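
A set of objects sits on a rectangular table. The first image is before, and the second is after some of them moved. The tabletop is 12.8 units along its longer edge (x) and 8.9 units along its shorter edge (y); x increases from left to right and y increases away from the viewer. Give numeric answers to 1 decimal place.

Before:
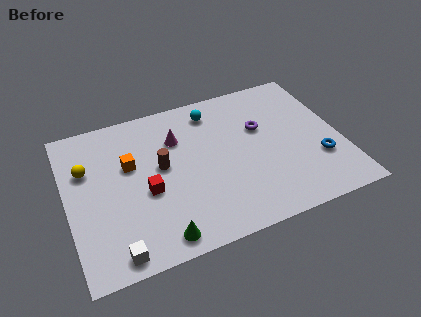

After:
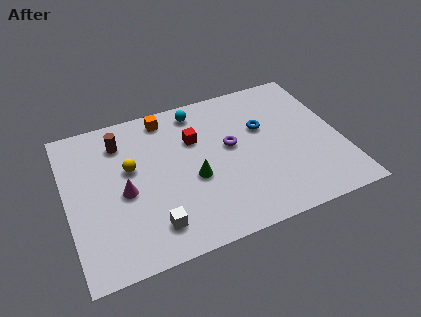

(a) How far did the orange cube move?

3.0

From (3.0, 5.5) to (4.9, 7.8), the orange cube covered √(1.9² + 2.3²) ≈ 3.0 units.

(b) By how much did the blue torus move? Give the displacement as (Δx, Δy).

(-2.3, 2.8)

The blue torus was at about (11.6, 2.8) and moved to about (9.3, 5.6).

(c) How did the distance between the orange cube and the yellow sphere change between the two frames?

+1.1

They were about 2.0 units apart before and 3.1 after — 1.1 units further apart.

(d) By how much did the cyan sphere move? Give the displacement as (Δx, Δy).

(-0.7, 0.3)

The cyan sphere started near (7.1, 7.4) and ended near (6.4, 7.7).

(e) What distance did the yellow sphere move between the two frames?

2.1

From (1.0, 5.9) to (3.0, 5.3), the yellow sphere covered √(2.0² + 0.6²) ≈ 2.1 units.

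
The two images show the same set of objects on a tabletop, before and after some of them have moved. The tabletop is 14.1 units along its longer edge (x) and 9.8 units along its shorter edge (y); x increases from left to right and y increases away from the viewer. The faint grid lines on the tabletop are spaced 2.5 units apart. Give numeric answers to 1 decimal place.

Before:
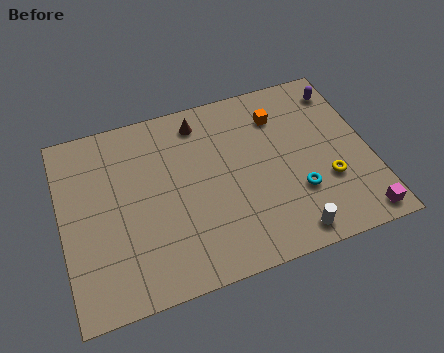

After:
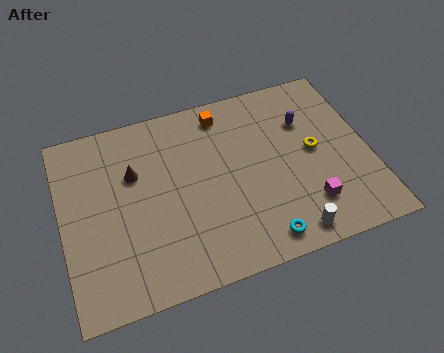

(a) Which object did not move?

the white cylinder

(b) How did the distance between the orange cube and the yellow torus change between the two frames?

+0.5

Before: roughly 4.6 units apart; after: 5.1. That's 0.5 units further apart.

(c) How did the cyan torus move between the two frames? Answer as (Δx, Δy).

(-1.9, -1.9)

The cyan torus started near (10.6, 3.1) and ended near (8.7, 1.2).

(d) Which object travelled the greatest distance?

the brown cone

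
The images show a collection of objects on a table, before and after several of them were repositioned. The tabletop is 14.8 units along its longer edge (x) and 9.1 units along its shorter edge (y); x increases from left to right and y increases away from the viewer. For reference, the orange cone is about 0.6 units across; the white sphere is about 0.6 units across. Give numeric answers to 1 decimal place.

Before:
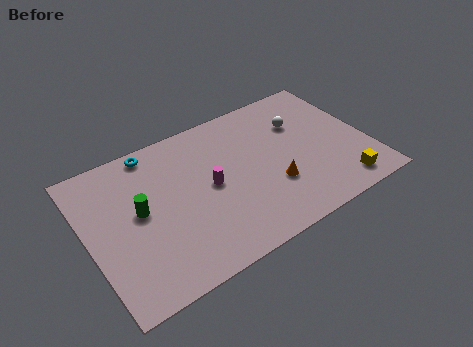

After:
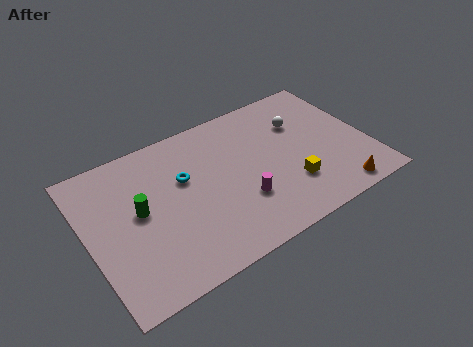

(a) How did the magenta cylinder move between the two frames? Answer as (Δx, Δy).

(1.4, -1.7)

The magenta cylinder was at about (6.4, 4.6) and moved to about (7.8, 2.9).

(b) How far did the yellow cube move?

2.8

The yellow cube was near (12.9, 1.3) before and (10.4, 2.6) after, so it travelled √(2.5² + 1.3²) ≈ 2.8 units.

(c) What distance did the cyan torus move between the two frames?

2.8

The cyan torus moved from about (3.9, 8.2) to (5.2, 5.7), a distance of √(1.3² + 2.5²) ≈ 2.8.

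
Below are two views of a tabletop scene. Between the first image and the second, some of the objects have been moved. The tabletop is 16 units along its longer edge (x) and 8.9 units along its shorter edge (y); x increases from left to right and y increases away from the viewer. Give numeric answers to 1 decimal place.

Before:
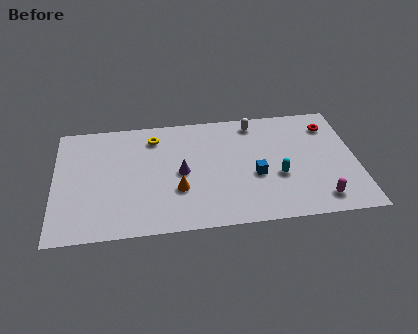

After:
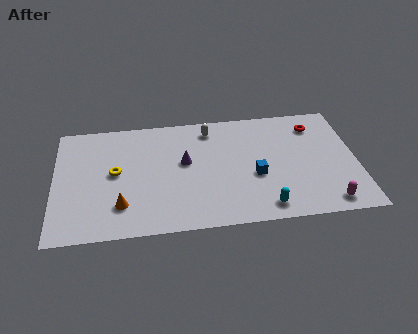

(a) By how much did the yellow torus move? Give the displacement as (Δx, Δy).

(-2.1, -2.5)

The yellow torus started near (5.3, 7.2) and ended near (3.2, 4.7).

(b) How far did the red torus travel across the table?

0.8

The red torus was near (14.7, 7.0) before and (13.9, 7.1) after, so it travelled √(0.8² + 0.1²) ≈ 0.8 units.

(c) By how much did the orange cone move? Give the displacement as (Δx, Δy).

(-3.0, -0.8)

The orange cone started near (6.5, 3.0) and ended near (3.5, 2.2).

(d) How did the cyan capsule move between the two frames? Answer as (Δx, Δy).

(-0.8, -2.2)

From the two frames, the cyan capsule sits at roughly (11.8, 3.4) before and (11.0, 1.2) after.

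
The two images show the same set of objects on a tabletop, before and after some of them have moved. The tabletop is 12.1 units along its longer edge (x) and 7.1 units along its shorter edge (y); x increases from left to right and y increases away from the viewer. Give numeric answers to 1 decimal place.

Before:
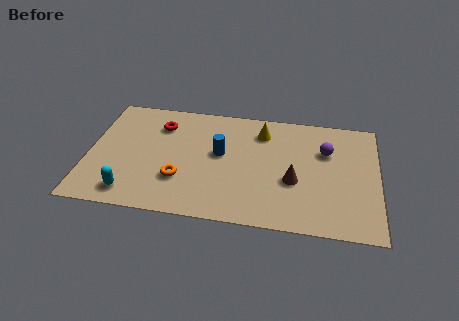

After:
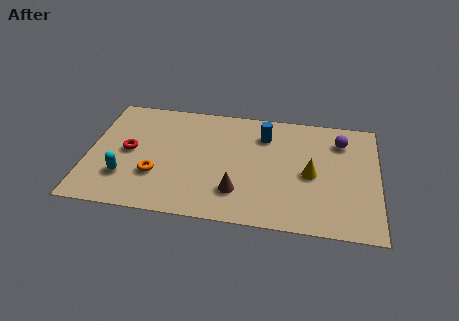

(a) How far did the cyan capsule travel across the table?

0.9

From (1.9, 1.1) to (1.6, 2.0), the cyan capsule covered √(0.3² + 0.9²) ≈ 0.9 units.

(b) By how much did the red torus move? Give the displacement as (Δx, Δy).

(-1.2, -1.8)

From the two frames, the red torus sits at roughly (2.9, 5.4) before and (1.7, 3.6) after.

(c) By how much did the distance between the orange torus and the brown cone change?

-1.3

Before: roughly 4.7 units apart; after: 3.4. That's 1.3 units closer together.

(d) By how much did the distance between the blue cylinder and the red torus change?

+2.9

They were about 3.0 units apart before and 5.9 after — 2.9 units further apart.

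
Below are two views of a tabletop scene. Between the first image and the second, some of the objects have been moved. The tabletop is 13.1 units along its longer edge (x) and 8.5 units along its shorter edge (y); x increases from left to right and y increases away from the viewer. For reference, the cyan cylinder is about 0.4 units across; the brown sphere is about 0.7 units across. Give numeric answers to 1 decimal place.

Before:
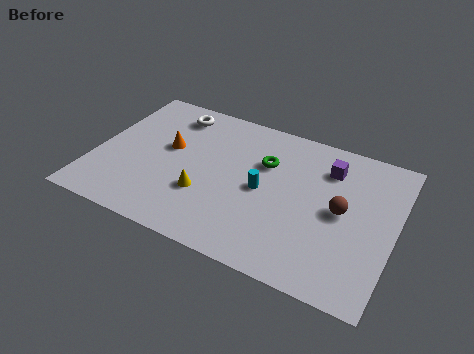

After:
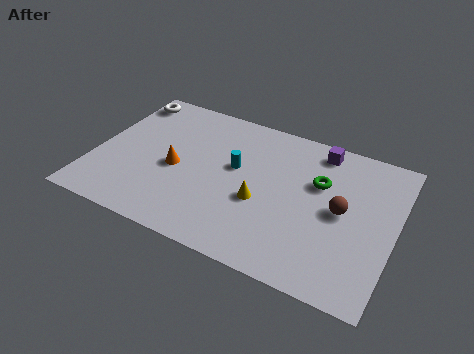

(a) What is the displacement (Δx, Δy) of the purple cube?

(-0.5, 0.9)

The purple cube was at about (10.0, 6.5) and moved to about (9.5, 7.4).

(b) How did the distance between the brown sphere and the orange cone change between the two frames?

-0.5

Before: roughly 7.7 units apart; after: 7.2. That's 0.5 units closer together.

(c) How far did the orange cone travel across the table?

1.2

The orange cone was near (3.1, 4.9) before and (3.6, 3.8) after, so it travelled √(0.5² + 1.1²) ≈ 1.2 units.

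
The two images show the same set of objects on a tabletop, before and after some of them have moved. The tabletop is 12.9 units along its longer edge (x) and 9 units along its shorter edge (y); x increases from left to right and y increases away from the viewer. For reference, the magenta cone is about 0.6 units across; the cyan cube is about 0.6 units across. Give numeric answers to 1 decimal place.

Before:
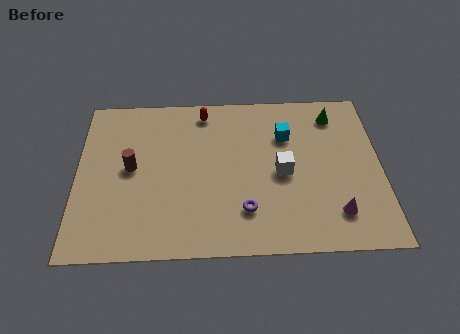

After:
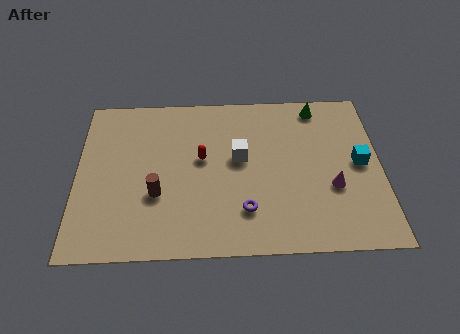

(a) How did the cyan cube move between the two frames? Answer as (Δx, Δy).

(3.1, -1.7)

The cyan cube started near (8.9, 6.3) and ended near (12.0, 4.6).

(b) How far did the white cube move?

2.0

The white cube was near (8.7, 4.2) before and (6.9, 5.1) after, so it travelled √(1.8² + 0.9²) ≈ 2.0 units.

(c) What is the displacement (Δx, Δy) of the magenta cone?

(-0.1, 1.4)

The magenta cone was at about (10.9, 1.9) and moved to about (10.8, 3.3).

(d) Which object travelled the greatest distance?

the cyan cube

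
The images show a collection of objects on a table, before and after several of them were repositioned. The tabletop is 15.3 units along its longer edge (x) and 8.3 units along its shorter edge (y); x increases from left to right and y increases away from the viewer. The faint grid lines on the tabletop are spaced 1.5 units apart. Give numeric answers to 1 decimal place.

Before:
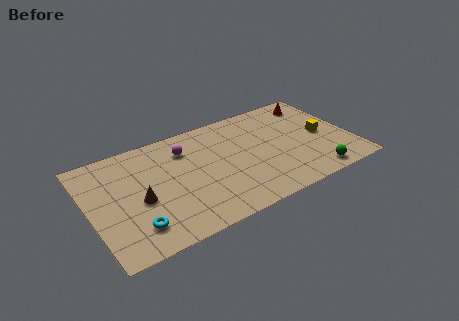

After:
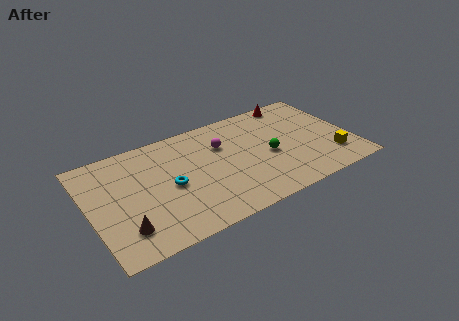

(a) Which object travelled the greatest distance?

the green sphere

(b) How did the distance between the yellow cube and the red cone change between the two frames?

+2.8

The distance was about 2.9 in the first image and 5.7 in the second, so they moved 2.8 units further apart.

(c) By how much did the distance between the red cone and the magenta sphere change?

-3.0

They were about 7.9 units apart before and 4.9 after — 3.0 units closer together.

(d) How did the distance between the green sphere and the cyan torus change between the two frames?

-4.6

They were about 10.4 units apart before and 5.8 after — 4.6 units closer together.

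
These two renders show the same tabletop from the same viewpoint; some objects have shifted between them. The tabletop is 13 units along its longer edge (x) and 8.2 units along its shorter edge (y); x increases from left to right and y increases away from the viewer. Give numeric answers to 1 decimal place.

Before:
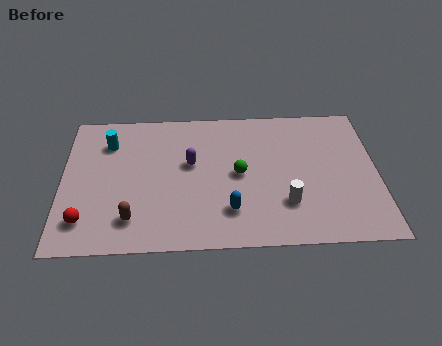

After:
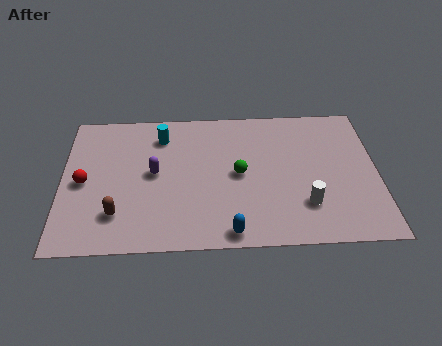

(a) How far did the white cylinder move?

0.8

The white cylinder was near (9.2, 2.3) before and (10.0, 2.2) after, so it travelled √(0.8² + 0.1²) ≈ 0.8 units.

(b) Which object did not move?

the green sphere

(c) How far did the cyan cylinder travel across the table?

2.2

The cyan cylinder moved from about (1.9, 6.2) to (4.1, 6.5), a distance of √(2.2² + 0.3²) ≈ 2.2.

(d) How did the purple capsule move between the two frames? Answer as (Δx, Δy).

(-1.5, -0.5)

The purple capsule started near (5.3, 4.8) and ended near (3.8, 4.3).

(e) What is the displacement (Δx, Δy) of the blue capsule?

(0.0, -1.2)

From the two frames, the blue capsule sits at roughly (6.9, 2.0) before and (6.9, 0.8) after.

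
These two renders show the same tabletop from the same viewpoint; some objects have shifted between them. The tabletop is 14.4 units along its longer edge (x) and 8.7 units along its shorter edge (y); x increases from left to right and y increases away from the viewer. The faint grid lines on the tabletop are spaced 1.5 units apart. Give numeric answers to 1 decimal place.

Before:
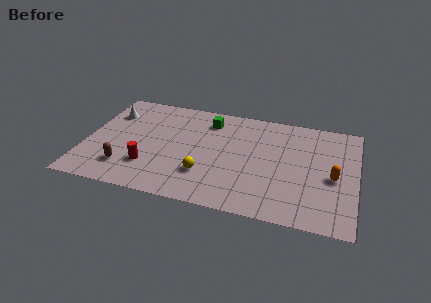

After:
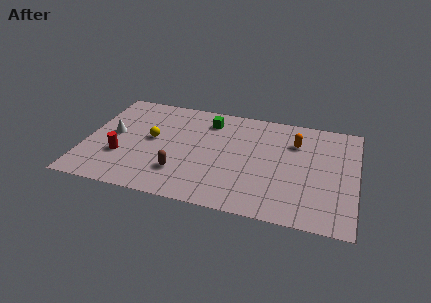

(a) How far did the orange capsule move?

3.2

From (13.2, 3.9) to (11.1, 6.3), the orange capsule covered √(2.1² + 2.4²) ≈ 3.2 units.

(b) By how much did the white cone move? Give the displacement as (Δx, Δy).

(0.3, -1.8)

From the two frames, the white cone sits at roughly (1.1, 6.4) before and (1.4, 4.6) after.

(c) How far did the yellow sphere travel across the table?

3.7

The yellow sphere moved from about (6.5, 2.5) to (3.5, 4.7), a distance of √(3.0² + 2.2²) ≈ 3.7.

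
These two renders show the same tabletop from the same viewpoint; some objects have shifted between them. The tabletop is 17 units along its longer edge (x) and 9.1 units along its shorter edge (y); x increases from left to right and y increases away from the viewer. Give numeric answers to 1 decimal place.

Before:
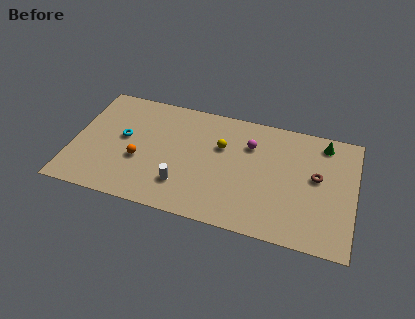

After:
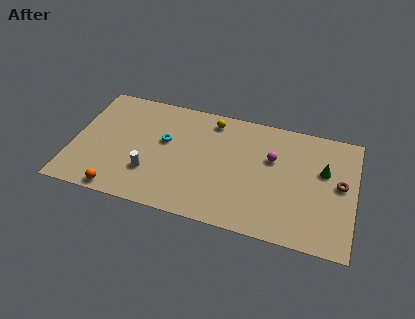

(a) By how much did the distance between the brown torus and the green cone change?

-1.4

Before: roughly 2.7 units apart; after: 1.3. That's 1.4 units closer together.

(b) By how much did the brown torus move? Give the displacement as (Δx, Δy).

(1.4, -0.2)

The brown torus started near (14.7, 5.1) and ended near (16.1, 4.9).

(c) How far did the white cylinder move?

2.0

The white cylinder was near (6.8, 2.3) before and (4.8, 2.7) after, so it travelled √(2.0² + 0.4²) ≈ 2.0 units.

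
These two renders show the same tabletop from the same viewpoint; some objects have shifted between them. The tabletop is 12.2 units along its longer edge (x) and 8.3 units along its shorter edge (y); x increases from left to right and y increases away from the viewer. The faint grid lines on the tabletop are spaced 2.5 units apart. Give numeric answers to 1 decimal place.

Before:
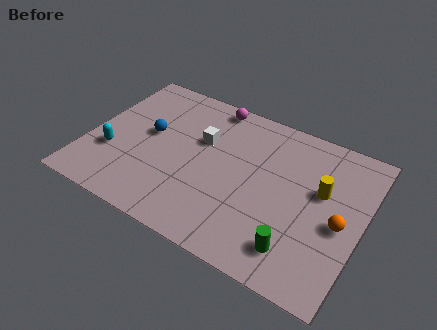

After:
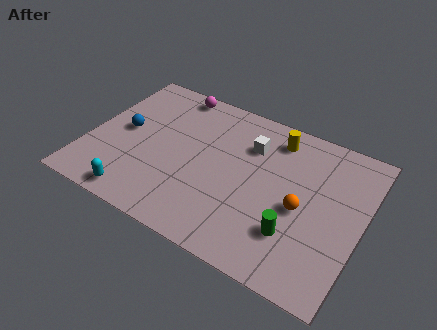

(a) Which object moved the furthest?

the yellow cylinder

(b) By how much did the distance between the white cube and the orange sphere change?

-3.1

The distance was about 6.6 in the first image and 3.5 in the second, so they moved 3.1 units closer together.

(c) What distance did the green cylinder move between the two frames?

0.7

The green cylinder moved from about (9.7, 1.6) to (9.5, 2.3), a distance of √(0.2² + 0.7²) ≈ 0.7.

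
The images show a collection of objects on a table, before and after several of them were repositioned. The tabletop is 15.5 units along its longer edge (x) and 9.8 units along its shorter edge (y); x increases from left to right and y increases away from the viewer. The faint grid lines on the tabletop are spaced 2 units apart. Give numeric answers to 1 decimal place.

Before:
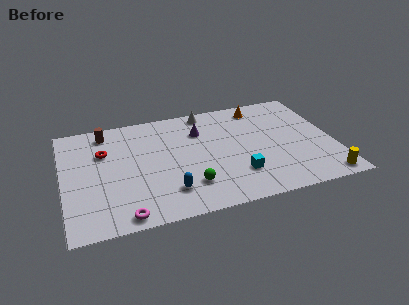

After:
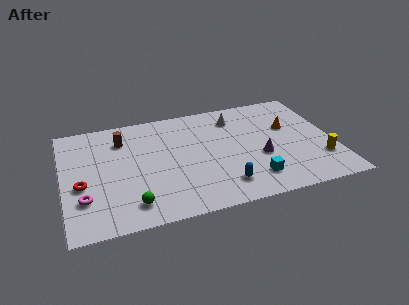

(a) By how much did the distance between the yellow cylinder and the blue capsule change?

-3.1

Before: roughly 8.9 units apart; after: 5.8. That's 3.1 units closer together.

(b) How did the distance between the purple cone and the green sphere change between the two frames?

+3.0

The distance was about 4.8 in the first image and 7.8 in the second, so they moved 3.0 units further apart.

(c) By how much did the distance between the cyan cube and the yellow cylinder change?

-1.0

Before: roughly 5.1 units apart; after: 4.1. That's 1.0 units closer together.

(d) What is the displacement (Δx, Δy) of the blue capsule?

(3.1, -0.3)

The blue capsule started near (5.8, 2.2) and ended near (8.9, 1.9).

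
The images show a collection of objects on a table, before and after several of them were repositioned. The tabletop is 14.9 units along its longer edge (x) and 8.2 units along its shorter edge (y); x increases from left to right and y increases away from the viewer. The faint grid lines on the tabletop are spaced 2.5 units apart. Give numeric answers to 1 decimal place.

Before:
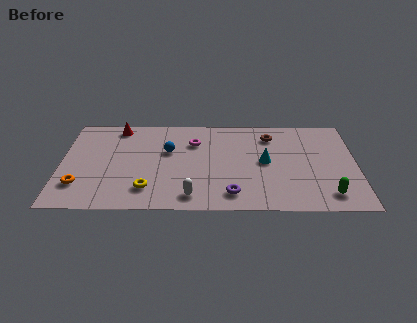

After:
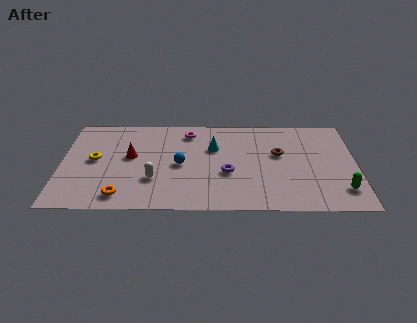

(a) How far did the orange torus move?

2.3

From (1.0, 2.1) to (3.1, 1.2), the orange torus covered √(2.1² + 0.9²) ≈ 2.3 units.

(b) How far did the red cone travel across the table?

2.7

The red cone moved from about (2.8, 7.2) to (3.5, 4.6), a distance of √(0.7² + 2.6²) ≈ 2.7.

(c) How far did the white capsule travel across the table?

2.4

The white capsule moved from about (6.6, 1.2) to (4.7, 2.6), a distance of √(1.9² + 1.4²) ≈ 2.4.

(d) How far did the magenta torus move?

0.9

The magenta torus moved from about (6.7, 5.9) to (6.4, 6.8), a distance of √(0.3² + 0.9²) ≈ 0.9.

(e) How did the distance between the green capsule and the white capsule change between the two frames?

+2.6

They were about 6.8 units apart before and 9.4 after — 2.6 units further apart.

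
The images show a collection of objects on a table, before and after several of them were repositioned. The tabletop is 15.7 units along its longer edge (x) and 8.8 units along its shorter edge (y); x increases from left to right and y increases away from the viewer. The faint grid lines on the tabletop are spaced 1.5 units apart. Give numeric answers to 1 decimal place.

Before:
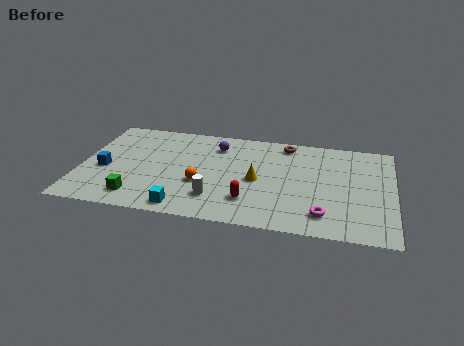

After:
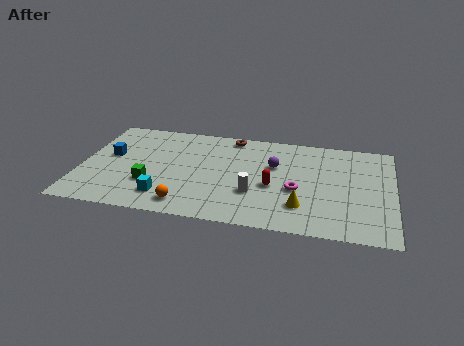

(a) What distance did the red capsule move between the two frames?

1.9

The red capsule moved from about (8.6, 2.2) to (9.7, 3.7), a distance of √(1.1² + 1.5²) ≈ 1.9.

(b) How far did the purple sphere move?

3.3

The purple sphere moved from about (6.7, 6.9) to (9.7, 5.6), a distance of √(3.0² + 1.3²) ≈ 3.3.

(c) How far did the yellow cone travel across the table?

3.0

From (8.9, 4.1) to (11.2, 2.2), the yellow cone covered √(2.3² + 1.9²) ≈ 3.0 units.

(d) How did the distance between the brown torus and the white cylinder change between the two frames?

-1.3

They were about 6.5 units apart before and 5.2 after — 1.3 units closer together.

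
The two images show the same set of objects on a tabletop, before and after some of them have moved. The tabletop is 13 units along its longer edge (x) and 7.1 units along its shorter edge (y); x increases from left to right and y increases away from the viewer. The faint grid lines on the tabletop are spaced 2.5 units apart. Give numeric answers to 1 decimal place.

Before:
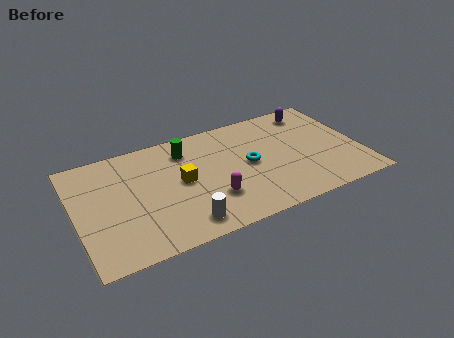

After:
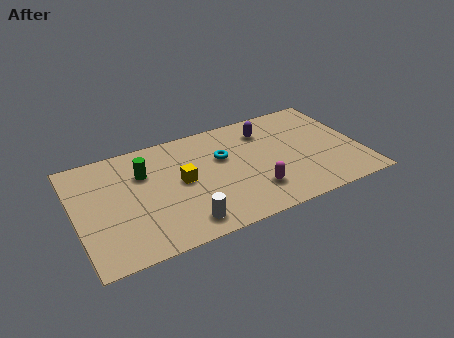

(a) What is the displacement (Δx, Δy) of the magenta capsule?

(1.9, -0.3)

From the two frames, the magenta capsule sits at roughly (6.0, 2.1) before and (7.9, 1.8) after.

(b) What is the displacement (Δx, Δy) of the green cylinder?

(-2.0, -0.7)

The green cylinder was at about (5.2, 5.6) and moved to about (3.2, 4.9).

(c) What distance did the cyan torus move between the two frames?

1.4

The cyan torus was near (7.9, 3.6) before and (6.8, 4.5) after, so it travelled √(1.1² + 0.9²) ≈ 1.4 units.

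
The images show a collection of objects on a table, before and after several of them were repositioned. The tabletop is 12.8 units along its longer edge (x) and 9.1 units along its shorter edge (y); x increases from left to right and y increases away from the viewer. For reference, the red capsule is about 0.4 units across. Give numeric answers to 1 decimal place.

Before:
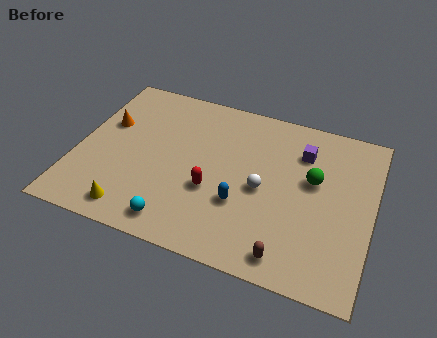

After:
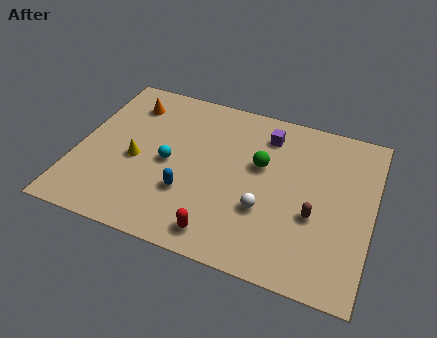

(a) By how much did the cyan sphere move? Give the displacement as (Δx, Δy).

(-0.7, 3.1)

From the two frames, the cyan sphere sits at roughly (4.7, 1.2) before and (4.0, 4.3) after.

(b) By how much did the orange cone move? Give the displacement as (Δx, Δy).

(0.8, 1.5)

The orange cone started near (1.1, 5.7) and ended near (1.9, 7.2).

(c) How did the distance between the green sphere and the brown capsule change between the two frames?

-1.2

The distance was about 4.4 in the first image and 3.2 in the second, so they moved 1.2 units closer together.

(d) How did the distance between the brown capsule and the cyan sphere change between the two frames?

+1.6

Before: roughly 4.8 units apart; after: 6.4. That's 1.6 units further apart.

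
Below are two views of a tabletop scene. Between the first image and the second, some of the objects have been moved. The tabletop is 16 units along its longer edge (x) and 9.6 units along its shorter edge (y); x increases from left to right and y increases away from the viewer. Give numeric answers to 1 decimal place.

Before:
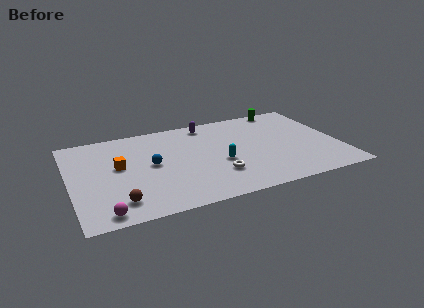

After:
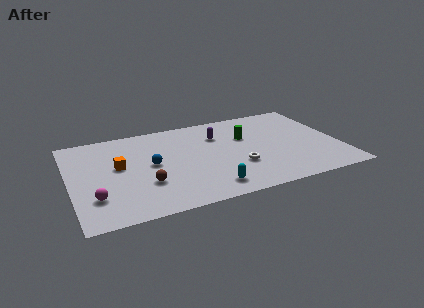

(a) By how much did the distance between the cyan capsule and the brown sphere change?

-2.6

The distance was about 6.5 in the first image and 3.9 in the second, so they moved 2.6 units closer together.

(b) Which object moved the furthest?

the green cylinder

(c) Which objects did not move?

the orange cube and the blue sphere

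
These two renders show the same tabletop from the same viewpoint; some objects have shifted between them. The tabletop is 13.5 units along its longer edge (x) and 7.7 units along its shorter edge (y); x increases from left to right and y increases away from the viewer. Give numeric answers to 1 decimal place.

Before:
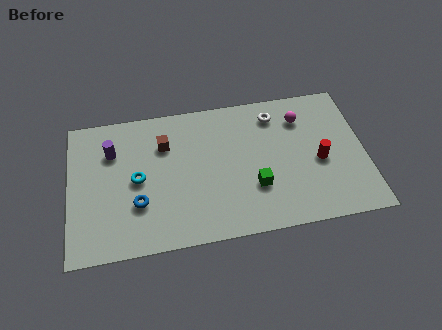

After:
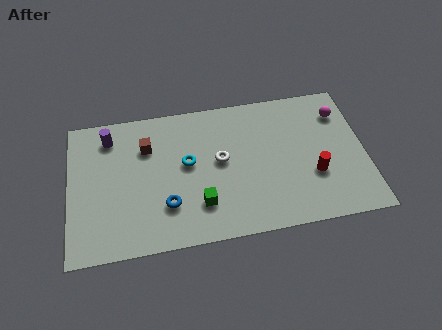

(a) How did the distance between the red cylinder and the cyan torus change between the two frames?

-2.4

Before: roughly 8.3 units apart; after: 5.9. That's 2.4 units closer together.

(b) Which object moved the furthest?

the white torus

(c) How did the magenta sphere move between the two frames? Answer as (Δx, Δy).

(1.8, 0.0)

The magenta sphere was at about (10.7, 5.9) and moved to about (12.5, 5.9).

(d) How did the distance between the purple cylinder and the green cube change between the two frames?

-1.2

They were about 7.1 units apart before and 5.9 after — 1.2 units closer together.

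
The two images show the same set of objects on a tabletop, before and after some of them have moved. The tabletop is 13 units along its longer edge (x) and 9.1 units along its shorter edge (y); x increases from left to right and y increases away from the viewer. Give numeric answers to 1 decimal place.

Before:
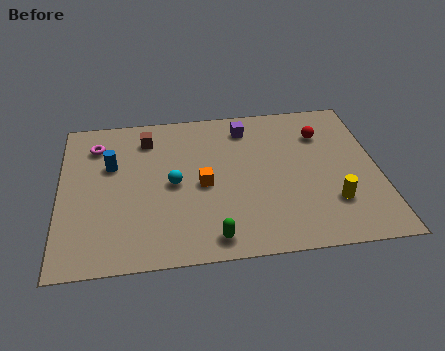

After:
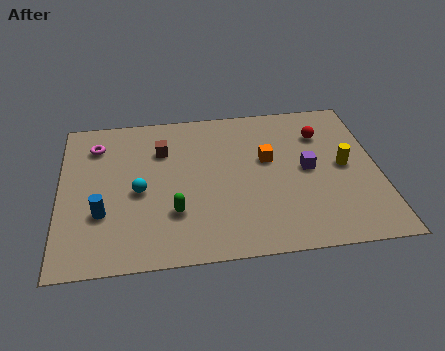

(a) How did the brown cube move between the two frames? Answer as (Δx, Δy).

(0.6, -0.8)

From the two frames, the brown cube sits at roughly (3.6, 7.3) before and (4.2, 6.5) after.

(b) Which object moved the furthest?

the purple cube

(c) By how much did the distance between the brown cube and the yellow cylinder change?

-1.2

They were about 8.8 units apart before and 7.6 after — 1.2 units closer together.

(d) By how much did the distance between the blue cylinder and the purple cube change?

+2.7

The distance was about 5.9 in the first image and 8.6 in the second, so they moved 2.7 units further apart.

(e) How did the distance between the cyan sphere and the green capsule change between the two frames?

-1.6

The distance was about 3.6 in the first image and 2.0 in the second, so they moved 1.6 units closer together.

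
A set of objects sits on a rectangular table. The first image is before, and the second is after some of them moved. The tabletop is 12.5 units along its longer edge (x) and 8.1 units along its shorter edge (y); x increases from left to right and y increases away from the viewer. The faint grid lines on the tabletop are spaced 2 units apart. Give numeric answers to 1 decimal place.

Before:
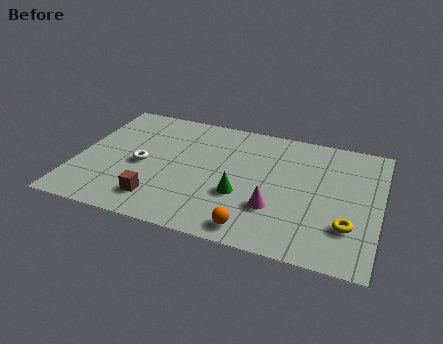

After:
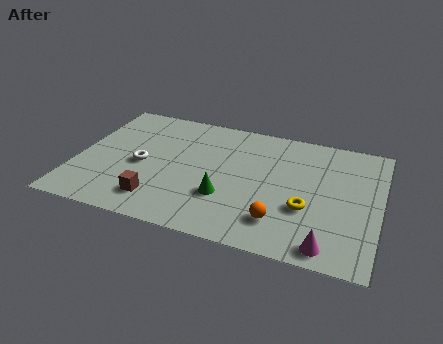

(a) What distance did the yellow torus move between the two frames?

1.8

The yellow torus moved from about (11.3, 2.3) to (9.6, 2.9), a distance of √(1.7² + 0.6²) ≈ 1.8.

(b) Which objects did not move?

the white torus and the brown cube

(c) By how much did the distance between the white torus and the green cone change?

-0.5

Before: roughly 4.3 units apart; after: 3.8. That's 0.5 units closer together.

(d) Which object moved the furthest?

the magenta cone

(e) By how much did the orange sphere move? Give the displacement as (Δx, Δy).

(1.0, 0.8)

From the two frames, the orange sphere sits at roughly (7.6, 1.0) before and (8.6, 1.8) after.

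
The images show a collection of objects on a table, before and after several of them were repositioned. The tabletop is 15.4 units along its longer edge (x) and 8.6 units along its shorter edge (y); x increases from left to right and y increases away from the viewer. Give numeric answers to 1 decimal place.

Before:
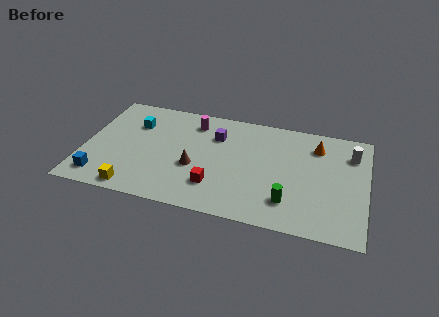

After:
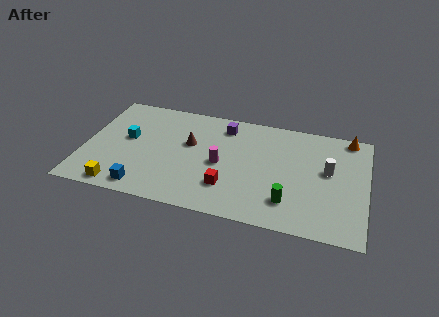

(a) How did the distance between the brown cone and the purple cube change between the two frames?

-0.4

Before: roughly 3.0 units apart; after: 2.6. That's 0.4 units closer together.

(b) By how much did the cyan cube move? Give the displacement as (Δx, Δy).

(-0.3, -1.3)

The cyan cube started near (2.6, 6.1) and ended near (2.3, 4.8).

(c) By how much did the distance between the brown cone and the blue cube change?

-0.7

The distance was about 5.4 in the first image and 4.7 in the second, so they moved 0.7 units closer together.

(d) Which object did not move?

the green cylinder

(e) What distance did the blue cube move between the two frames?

2.4

The blue cube was near (1.1, 1.4) before and (3.5, 1.1) after, so it travelled √(2.4² + 0.3²) ≈ 2.4 units.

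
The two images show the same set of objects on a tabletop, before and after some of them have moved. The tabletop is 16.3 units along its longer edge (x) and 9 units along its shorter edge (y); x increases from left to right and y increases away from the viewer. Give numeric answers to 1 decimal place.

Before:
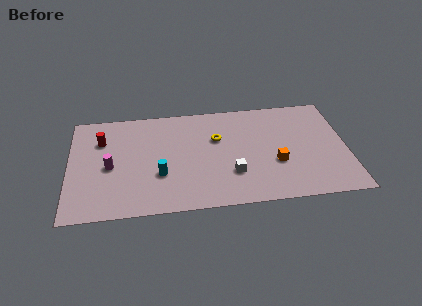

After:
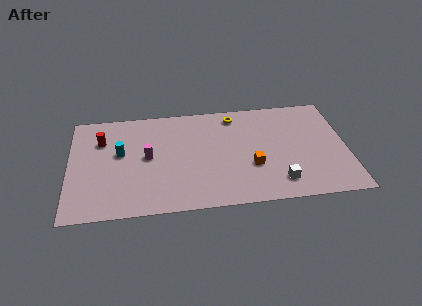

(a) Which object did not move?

the red cylinder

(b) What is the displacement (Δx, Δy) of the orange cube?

(-1.4, -0.1)

The orange cube started near (12.1, 3.3) and ended near (10.7, 3.2).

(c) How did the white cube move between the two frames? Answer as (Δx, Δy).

(2.7, -1.0)

The white cube was at about (9.5, 2.7) and moved to about (12.2, 1.7).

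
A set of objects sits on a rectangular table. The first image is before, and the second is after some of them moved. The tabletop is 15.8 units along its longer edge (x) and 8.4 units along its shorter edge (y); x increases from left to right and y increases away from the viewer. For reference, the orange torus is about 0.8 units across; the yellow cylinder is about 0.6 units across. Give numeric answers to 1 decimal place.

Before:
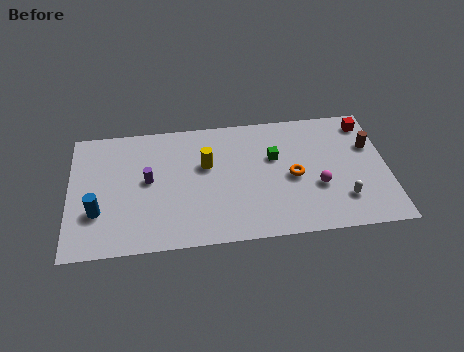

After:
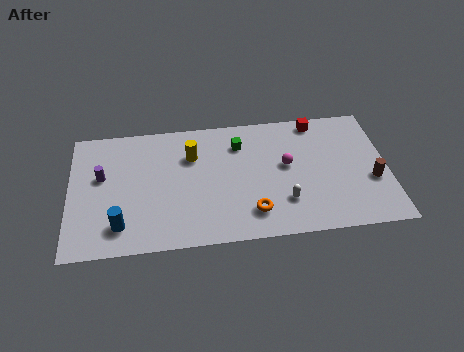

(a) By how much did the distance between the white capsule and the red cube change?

+0.3

Before: roughly 5.2 units apart; after: 5.5. That's 0.3 units further apart.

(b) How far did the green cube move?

2.0

The green cube moved from about (10.2, 5.3) to (8.5, 6.4), a distance of √(1.7² + 1.1²) ≈ 2.0.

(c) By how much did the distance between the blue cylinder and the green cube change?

-1.6

The distance was about 9.2 in the first image and 7.6 in the second, so they moved 1.6 units closer together.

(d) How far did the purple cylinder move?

2.4

From (3.9, 4.5) to (1.6, 5.0), the purple cylinder covered √(2.3² + 0.5²) ≈ 2.4 units.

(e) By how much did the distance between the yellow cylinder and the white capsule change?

-1.6

Before: roughly 7.4 units apart; after: 5.8. That's 1.6 units closer together.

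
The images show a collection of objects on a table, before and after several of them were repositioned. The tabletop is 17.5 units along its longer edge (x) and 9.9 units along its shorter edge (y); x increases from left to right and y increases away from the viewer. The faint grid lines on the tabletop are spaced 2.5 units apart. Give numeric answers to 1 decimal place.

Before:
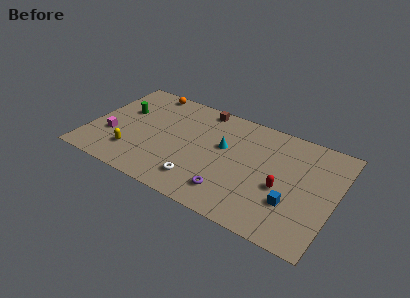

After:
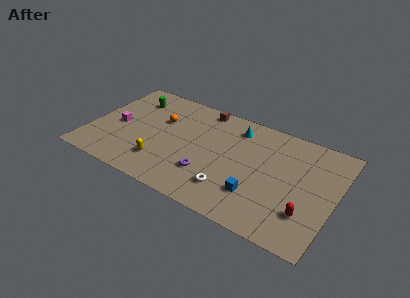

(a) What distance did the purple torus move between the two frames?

1.9

From (10.5, 2.0) to (8.8, 2.9), the purple torus covered √(1.7² + 0.9²) ≈ 1.9 units.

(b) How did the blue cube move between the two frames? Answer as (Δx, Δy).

(-2.4, -0.4)

From the two frames, the blue cube sits at roughly (14.7, 3.1) before and (12.3, 2.7) after.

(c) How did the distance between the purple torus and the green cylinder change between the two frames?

-1.5

The distance was about 9.4 in the first image and 7.9 in the second, so they moved 1.5 units closer together.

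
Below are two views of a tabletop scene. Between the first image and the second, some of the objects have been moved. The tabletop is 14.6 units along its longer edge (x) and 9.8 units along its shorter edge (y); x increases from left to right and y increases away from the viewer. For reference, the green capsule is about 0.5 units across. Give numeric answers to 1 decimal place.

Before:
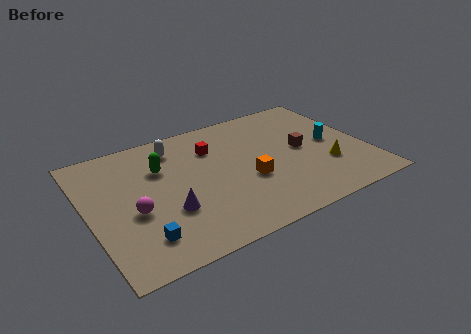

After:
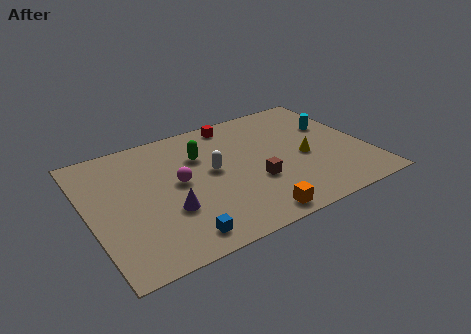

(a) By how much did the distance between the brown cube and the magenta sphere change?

-5.0

Before: roughly 9.2 units apart; after: 4.2. That's 5.0 units closer together.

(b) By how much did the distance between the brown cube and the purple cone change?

-3.0

The distance was about 7.6 in the first image and 4.6 in the second, so they moved 3.0 units closer together.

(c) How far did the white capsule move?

3.1

From (4.9, 8.0) to (6.5, 5.3), the white capsule covered √(1.6² + 2.7²) ≈ 3.1 units.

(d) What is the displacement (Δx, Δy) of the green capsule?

(2.1, 0.1)

The green capsule started near (4.0, 6.7) and ended near (6.1, 6.8).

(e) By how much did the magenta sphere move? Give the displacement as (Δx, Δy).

(2.5, 1.2)

From the two frames, the magenta sphere sits at roughly (2.2, 4.0) before and (4.7, 5.2) after.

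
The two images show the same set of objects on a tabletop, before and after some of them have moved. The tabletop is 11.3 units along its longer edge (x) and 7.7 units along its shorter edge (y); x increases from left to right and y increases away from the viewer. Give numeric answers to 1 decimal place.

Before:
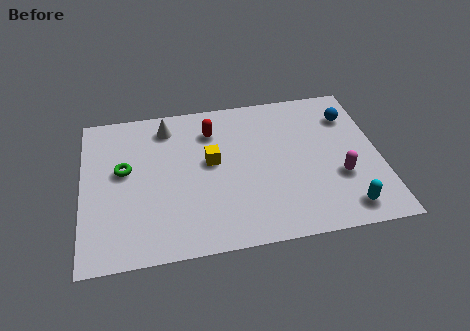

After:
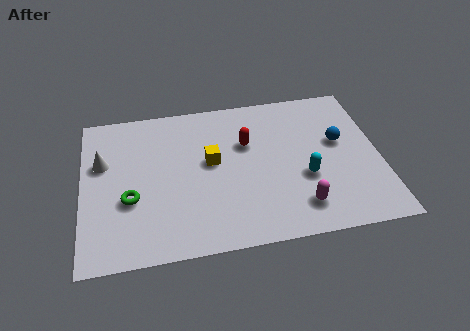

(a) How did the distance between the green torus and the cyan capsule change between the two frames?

-2.2

Before: roughly 8.8 units apart; after: 6.6. That's 2.2 units closer together.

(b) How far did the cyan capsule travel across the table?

2.3

The cyan capsule was near (9.8, 1.1) before and (8.4, 2.9) after, so it travelled √(1.4² + 1.8²) ≈ 2.3 units.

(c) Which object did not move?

the yellow cube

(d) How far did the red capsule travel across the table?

1.6

The red capsule was near (5.0, 5.9) before and (6.3, 5.0) after, so it travelled √(1.3² + 0.9²) ≈ 1.6 units.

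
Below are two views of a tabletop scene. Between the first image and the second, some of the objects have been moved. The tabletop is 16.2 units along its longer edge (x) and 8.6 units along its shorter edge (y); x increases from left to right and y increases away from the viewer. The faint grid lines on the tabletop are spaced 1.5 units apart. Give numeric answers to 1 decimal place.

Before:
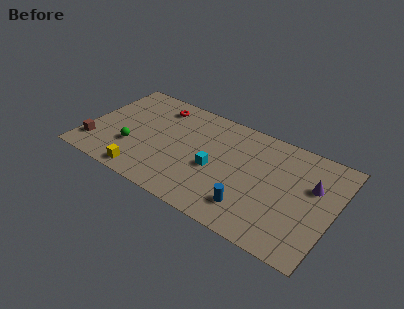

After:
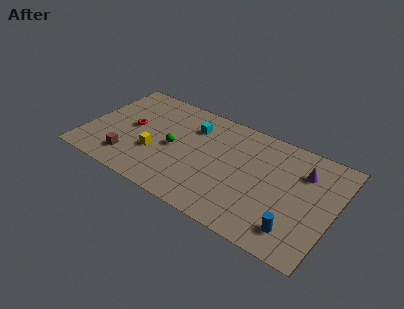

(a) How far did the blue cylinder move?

2.9

From (11.2, 1.9) to (14.1, 1.7), the blue cylinder covered √(2.9² + 0.2²) ≈ 2.9 units.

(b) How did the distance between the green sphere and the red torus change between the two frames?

-1.5

Before: roughly 4.4 units apart; after: 2.9. That's 1.5 units closer together.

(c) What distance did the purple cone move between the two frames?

1.1

The purple cone was near (14.7, 5.5) before and (14.0, 6.3) after, so it travelled √(0.7² + 0.8²) ≈ 1.1 units.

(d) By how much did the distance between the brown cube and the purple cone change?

-2.7

The distance was about 14.4 in the first image and 11.7 in the second, so they moved 2.7 units closer together.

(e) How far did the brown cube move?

2.4

The brown cube was near (0.8, 1.9) before and (3.2, 1.8) after, so it travelled √(2.4² + 0.1²) ≈ 2.4 units.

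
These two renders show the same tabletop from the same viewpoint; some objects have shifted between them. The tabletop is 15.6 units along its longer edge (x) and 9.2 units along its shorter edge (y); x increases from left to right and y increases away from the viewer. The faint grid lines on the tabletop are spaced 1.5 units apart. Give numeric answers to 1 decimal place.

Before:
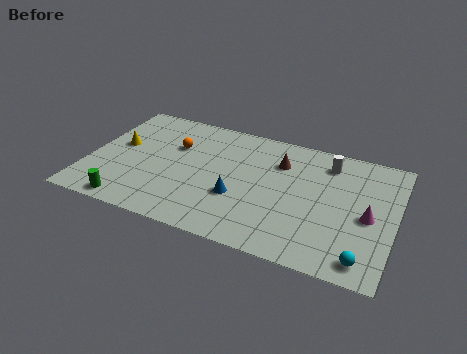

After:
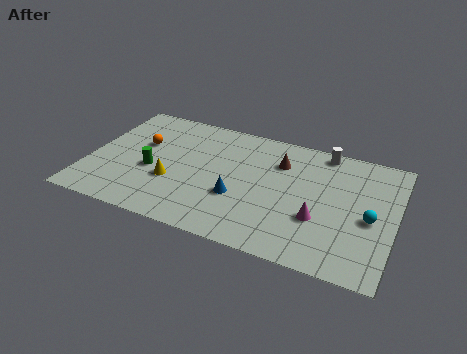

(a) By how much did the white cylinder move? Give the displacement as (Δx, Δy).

(-0.3, 0.8)

From the two frames, the white cylinder sits at roughly (12.0, 7.5) before and (11.7, 8.3) after.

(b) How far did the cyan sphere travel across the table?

2.9

The cyan sphere moved from about (14.3, 1.2) to (14.4, 4.1), a distance of √(0.1² + 2.9²) ≈ 2.9.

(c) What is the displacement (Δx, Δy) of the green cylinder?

(0.8, 2.9)

The green cylinder started near (2.5, 0.9) and ended near (3.3, 3.8).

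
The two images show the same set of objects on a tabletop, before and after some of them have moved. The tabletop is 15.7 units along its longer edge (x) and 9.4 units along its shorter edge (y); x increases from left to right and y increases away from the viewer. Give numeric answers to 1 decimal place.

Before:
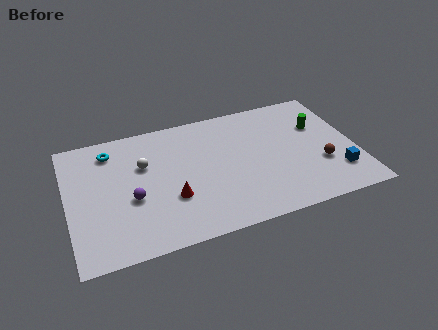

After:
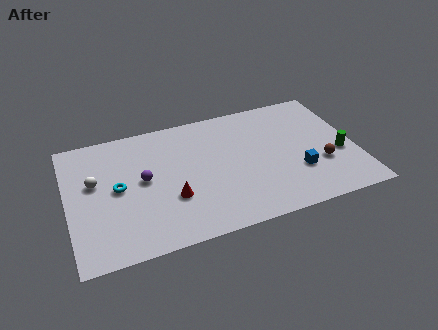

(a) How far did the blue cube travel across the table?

2.2

The blue cube was near (14.5, 2.3) before and (12.4, 3.0) after, so it travelled √(2.1² + 0.7²) ≈ 2.2 units.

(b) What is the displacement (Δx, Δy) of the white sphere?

(-2.7, -0.5)

From the two frames, the white sphere sits at roughly (4.2, 6.1) before and (1.5, 5.6) after.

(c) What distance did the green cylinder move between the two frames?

2.7

The green cylinder was near (13.9, 6.2) before and (14.8, 3.7) after, so it travelled √(0.9² + 2.5²) ≈ 2.7 units.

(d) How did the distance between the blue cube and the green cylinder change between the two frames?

-1.4

The distance was about 3.9 in the first image and 2.5 in the second, so they moved 1.4 units closer together.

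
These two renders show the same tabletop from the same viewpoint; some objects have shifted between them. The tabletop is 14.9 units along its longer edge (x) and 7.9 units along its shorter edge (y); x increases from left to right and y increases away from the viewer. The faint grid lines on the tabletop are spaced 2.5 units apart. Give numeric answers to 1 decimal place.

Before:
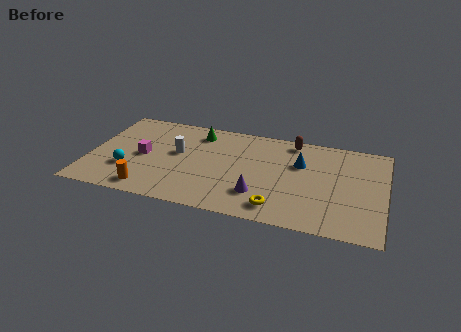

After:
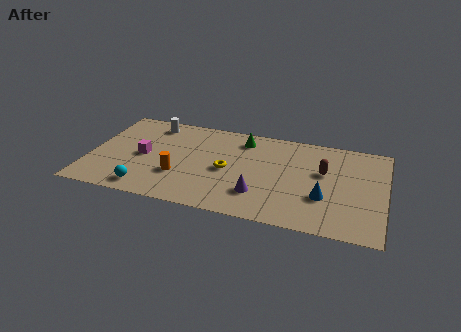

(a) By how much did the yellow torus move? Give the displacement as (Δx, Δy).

(-2.7, 2.4)

The yellow torus was at about (9.7, 1.3) and moved to about (7.0, 3.7).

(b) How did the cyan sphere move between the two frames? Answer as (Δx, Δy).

(1.1, -1.4)

From the two frames, the cyan sphere sits at roughly (2.0, 2.5) before and (3.1, 1.1) after.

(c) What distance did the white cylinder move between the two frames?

2.7

The white cylinder was near (4.4, 4.5) before and (2.9, 6.7) after, so it travelled √(1.5² + 2.2²) ≈ 2.7 units.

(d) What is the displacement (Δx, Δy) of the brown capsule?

(1.7, -2.2)

From the two frames, the brown capsule sits at roughly (10.1, 7.0) before and (11.8, 4.8) after.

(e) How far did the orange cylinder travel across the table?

2.1

The orange cylinder was near (3.2, 1.1) before and (4.6, 2.6) after, so it travelled √(1.4² + 1.5²) ≈ 2.1 units.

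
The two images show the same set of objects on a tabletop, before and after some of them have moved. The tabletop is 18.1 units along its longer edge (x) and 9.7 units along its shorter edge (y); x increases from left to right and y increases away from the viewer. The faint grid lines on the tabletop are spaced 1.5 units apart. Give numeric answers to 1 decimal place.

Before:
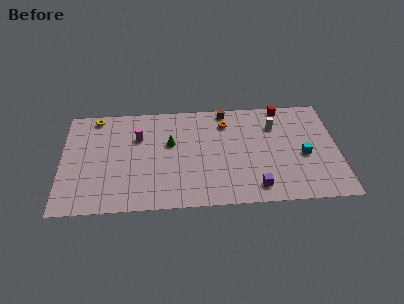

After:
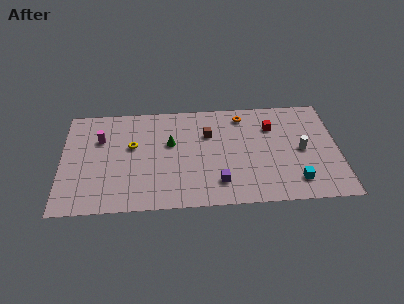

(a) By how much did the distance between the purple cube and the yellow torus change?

-5.9

They were about 12.6 units apart before and 6.7 after — 5.9 units closer together.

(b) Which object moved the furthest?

the yellow torus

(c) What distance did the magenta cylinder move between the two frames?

2.5

The magenta cylinder moved from about (5.0, 6.6) to (2.5, 6.6), a distance of √(2.5² + 0.0²) ≈ 2.5.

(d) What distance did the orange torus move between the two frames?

1.3

From (10.8, 7.6) to (11.9, 8.2), the orange torus covered √(1.1² + 0.6²) ≈ 1.3 units.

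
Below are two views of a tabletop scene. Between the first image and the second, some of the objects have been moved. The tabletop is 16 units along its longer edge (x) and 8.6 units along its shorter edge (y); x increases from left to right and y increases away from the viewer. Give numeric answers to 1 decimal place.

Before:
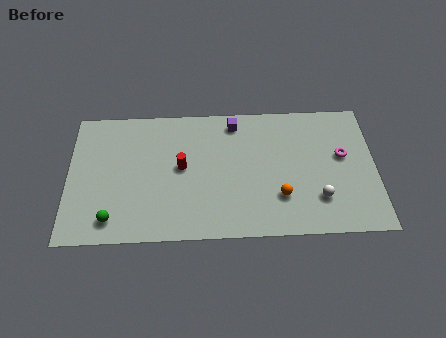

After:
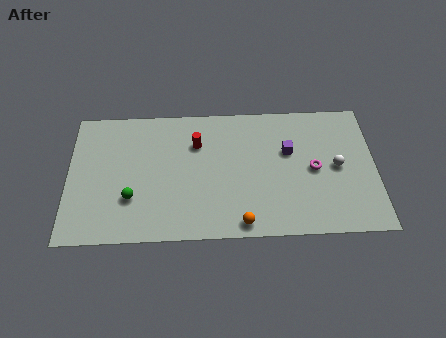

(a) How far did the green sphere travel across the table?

1.6

The green sphere was near (2.3, 1.4) before and (3.3, 2.7) after, so it travelled √(1.0² + 1.3²) ≈ 1.6 units.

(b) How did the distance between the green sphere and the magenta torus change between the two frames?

-2.9

Before: roughly 12.5 units apart; after: 9.6. That's 2.9 units closer together.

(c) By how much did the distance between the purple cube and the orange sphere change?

-0.3

They were about 5.4 units apart before and 5.1 after — 0.3 units closer together.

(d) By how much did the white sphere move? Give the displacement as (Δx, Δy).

(1.0, 2.0)

The white sphere was at about (13.0, 2.3) and moved to about (14.0, 4.3).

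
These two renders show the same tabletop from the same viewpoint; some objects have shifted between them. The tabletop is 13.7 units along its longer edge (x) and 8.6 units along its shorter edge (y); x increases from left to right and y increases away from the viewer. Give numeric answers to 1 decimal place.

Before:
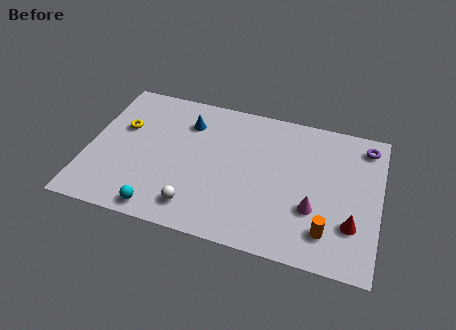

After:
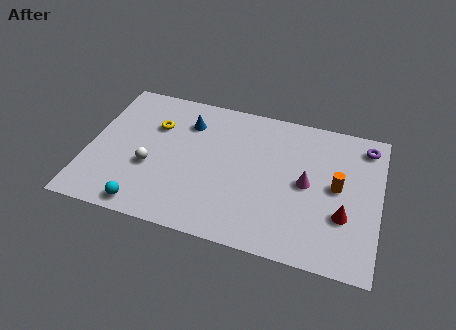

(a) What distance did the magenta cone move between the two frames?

1.5

The magenta cone was near (10.7, 2.9) before and (10.3, 4.3) after, so it travelled √(0.4² + 1.4²) ≈ 1.5 units.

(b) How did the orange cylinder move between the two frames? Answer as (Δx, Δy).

(0.3, 2.7)

From the two frames, the orange cylinder sits at roughly (11.4, 1.8) before and (11.7, 4.5) after.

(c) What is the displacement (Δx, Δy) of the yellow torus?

(1.5, 0.5)

The yellow torus was at about (1.5, 5.4) and moved to about (3.0, 5.9).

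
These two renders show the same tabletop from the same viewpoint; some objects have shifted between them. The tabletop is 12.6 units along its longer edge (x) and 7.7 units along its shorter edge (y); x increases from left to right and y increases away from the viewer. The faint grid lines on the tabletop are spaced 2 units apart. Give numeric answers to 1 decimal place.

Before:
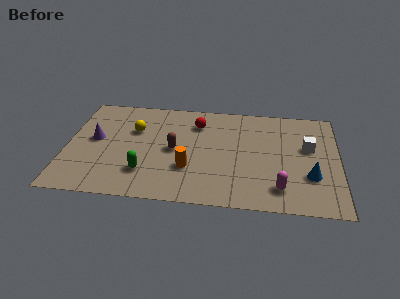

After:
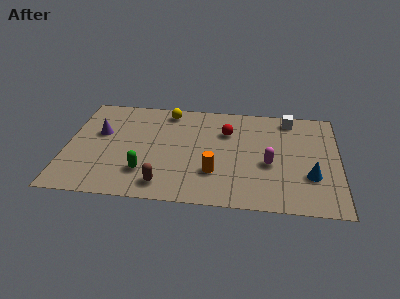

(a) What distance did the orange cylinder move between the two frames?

1.2

The orange cylinder moved from about (5.7, 2.5) to (6.9, 2.3), a distance of √(1.2² + 0.2²) ≈ 1.2.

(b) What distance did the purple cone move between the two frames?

0.5

From (1.3, 4.2) to (1.5, 4.7), the purple cone covered √(0.2² + 0.5²) ≈ 0.5 units.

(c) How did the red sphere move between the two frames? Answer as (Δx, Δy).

(1.4, -0.5)

The red sphere was at about (6.0, 5.9) and moved to about (7.4, 5.4).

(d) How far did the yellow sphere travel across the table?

2.2

From (3.1, 5.1) to (4.6, 6.7), the yellow sphere covered √(1.5² + 1.6²) ≈ 2.2 units.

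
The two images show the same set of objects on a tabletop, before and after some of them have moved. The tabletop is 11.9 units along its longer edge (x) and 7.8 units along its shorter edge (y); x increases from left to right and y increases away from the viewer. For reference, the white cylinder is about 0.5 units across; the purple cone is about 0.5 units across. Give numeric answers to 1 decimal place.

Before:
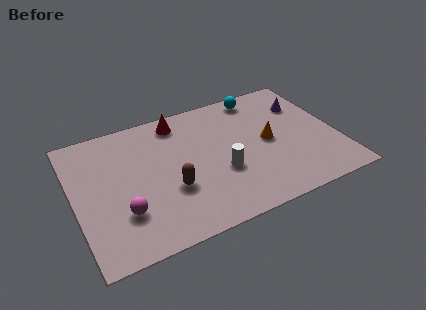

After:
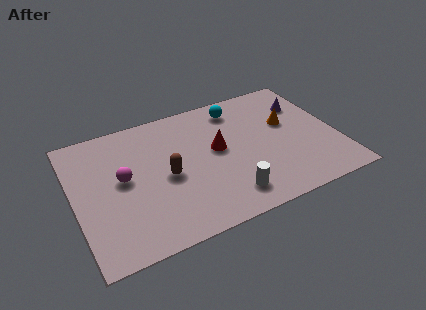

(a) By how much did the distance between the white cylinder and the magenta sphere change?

+0.7

Before: roughly 4.5 units apart; after: 5.2. That's 0.7 units further apart.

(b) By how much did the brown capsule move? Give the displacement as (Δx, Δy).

(-0.1, 0.8)

From the two frames, the brown capsule sits at roughly (4.2, 2.8) before and (4.1, 3.6) after.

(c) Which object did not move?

the purple cone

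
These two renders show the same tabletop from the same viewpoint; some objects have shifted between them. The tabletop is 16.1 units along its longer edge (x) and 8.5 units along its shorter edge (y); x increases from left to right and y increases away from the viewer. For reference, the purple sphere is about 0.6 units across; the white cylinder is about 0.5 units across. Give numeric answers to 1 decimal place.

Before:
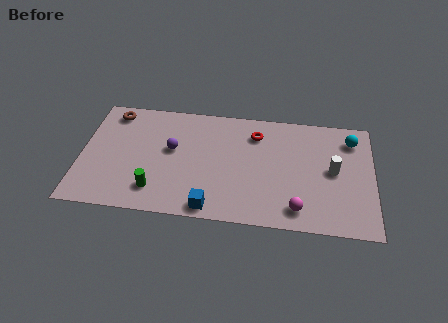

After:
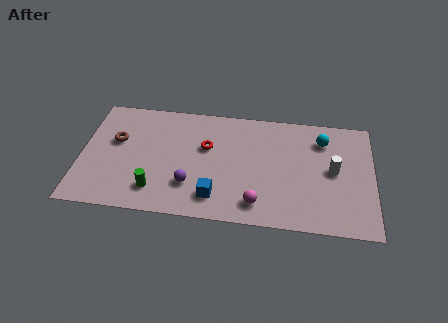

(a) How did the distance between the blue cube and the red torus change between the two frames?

-2.5

They were about 6.1 units apart before and 3.6 after — 2.5 units closer together.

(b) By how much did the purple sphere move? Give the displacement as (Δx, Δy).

(1.1, -2.5)

From the two frames, the purple sphere sits at roughly (5.0, 4.9) before and (6.1, 2.4) after.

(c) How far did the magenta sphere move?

2.2

The magenta sphere was near (12.0, 1.4) before and (9.8, 1.5) after, so it travelled √(2.2² + 0.1²) ≈ 2.2 units.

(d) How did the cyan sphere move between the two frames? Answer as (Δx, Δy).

(-1.6, -0.2)

From the two frames, the cyan sphere sits at roughly (14.9, 6.8) before and (13.3, 6.6) after.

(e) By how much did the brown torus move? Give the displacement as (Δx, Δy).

(0.3, -2.1)

From the two frames, the brown torus sits at roughly (1.6, 7.3) before and (1.9, 5.2) after.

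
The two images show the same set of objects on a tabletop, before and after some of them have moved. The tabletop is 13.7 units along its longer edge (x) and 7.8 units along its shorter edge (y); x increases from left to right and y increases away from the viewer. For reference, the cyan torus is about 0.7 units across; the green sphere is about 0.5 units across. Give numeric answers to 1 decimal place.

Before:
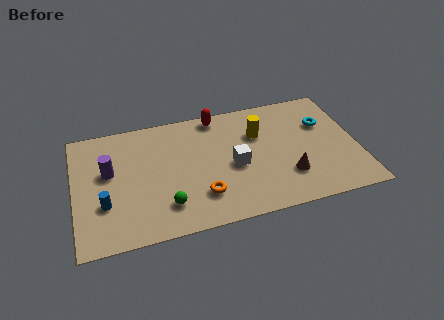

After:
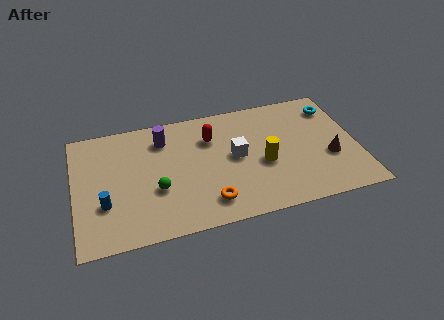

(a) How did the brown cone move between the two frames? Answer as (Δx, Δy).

(2.1, 0.7)

From the two frames, the brown cone sits at roughly (10.2, 2.2) before and (12.3, 2.9) after.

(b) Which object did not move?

the blue cylinder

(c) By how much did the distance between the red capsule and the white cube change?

-1.7

The distance was about 3.6 in the first image and 1.9 in the second, so they moved 1.7 units closer together.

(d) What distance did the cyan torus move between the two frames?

1.2

The cyan torus moved from about (12.2, 5.2) to (12.8, 6.2), a distance of √(0.6² + 1.0²) ≈ 1.2.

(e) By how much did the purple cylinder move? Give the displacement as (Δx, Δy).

(2.7, 1.5)

The purple cylinder started near (1.7, 4.6) and ended near (4.4, 6.1).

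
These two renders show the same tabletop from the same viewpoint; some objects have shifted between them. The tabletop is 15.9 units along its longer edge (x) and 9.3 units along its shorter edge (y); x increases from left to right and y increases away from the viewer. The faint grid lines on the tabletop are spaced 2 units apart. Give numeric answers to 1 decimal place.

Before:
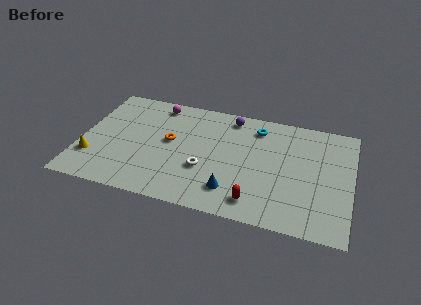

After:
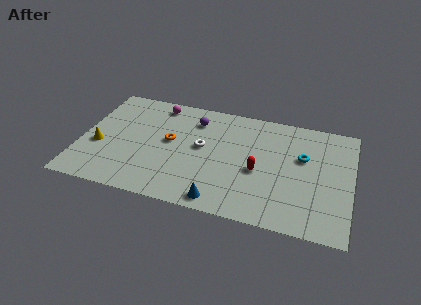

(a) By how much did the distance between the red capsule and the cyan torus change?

-3.0

Before: roughly 6.1 units apart; after: 3.1. That's 3.0 units closer together.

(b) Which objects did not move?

the orange torus and the magenta sphere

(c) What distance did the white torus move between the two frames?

1.8

The white torus moved from about (7.4, 3.3) to (7.1, 5.1), a distance of √(0.3² + 1.8²) ≈ 1.8.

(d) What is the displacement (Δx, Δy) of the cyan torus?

(2.8, -1.8)

The cyan torus was at about (10.2, 7.6) and moved to about (13.0, 5.8).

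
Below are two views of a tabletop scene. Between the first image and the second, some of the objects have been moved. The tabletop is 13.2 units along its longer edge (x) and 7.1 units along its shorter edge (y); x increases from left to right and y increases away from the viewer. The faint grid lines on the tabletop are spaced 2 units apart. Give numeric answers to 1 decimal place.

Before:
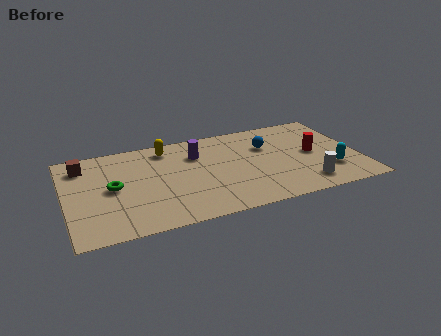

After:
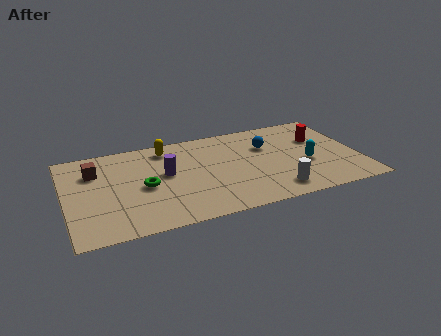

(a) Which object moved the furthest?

the purple cylinder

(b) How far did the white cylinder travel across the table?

1.4

The white cylinder moved from about (10.6, 1.3) to (9.2, 1.2), a distance of √(1.4² + 0.1²) ≈ 1.4.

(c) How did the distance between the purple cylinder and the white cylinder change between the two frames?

-0.5

The distance was about 6.0 in the first image and 5.5 in the second, so they moved 0.5 units closer together.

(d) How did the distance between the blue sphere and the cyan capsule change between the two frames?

-1.3

Before: roughly 3.8 units apart; after: 2.5. That's 1.3 units closer together.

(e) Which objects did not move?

the yellow capsule and the blue sphere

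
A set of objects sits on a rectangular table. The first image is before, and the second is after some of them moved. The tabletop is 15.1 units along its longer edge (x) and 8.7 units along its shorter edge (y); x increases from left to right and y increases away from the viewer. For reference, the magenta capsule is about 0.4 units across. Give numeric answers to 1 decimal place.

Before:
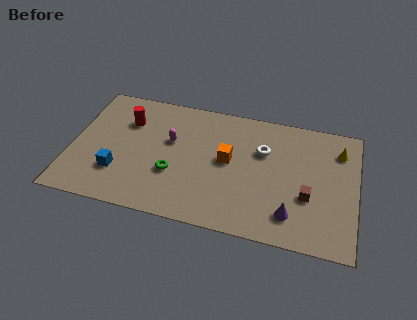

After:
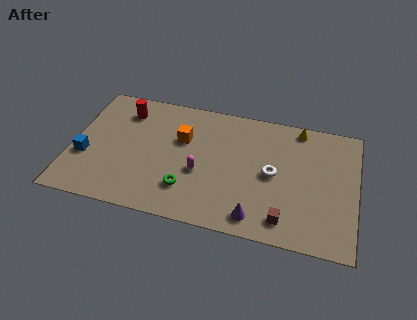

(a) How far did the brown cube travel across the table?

2.1

The brown cube was near (12.6, 3.2) before and (11.5, 1.4) after, so it travelled √(1.1² + 1.8²) ≈ 2.1 units.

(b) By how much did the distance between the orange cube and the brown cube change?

+2.5

The distance was about 4.6 in the first image and 7.1 in the second, so they moved 2.5 units further apart.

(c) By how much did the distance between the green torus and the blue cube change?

+2.6

They were about 3.0 units apart before and 5.6 after — 2.6 units further apart.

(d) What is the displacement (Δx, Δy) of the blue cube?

(-1.8, 0.7)

The blue cube started near (2.6, 2.5) and ended near (0.8, 3.2).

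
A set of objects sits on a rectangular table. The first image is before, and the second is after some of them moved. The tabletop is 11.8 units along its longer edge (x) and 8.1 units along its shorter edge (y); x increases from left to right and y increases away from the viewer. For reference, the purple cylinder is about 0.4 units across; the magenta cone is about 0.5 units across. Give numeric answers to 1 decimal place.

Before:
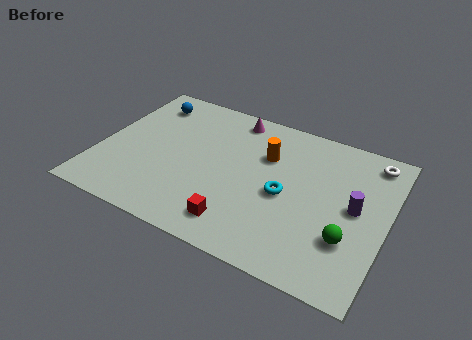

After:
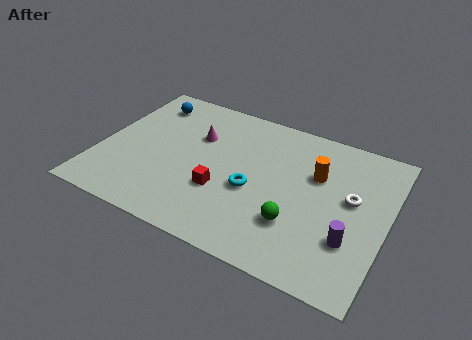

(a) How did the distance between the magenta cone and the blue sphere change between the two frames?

-1.0

The distance was about 3.6 in the first image and 2.6 in the second, so they moved 1.0 units closer together.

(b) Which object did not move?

the blue sphere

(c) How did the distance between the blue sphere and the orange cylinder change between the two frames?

+2.1

Before: roughly 5.3 units apart; after: 7.4. That's 2.1 units further apart.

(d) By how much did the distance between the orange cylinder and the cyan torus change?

+1.0

Before: roughly 2.1 units apart; after: 3.1. That's 1.0 units further apart.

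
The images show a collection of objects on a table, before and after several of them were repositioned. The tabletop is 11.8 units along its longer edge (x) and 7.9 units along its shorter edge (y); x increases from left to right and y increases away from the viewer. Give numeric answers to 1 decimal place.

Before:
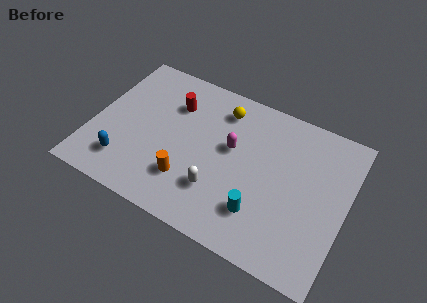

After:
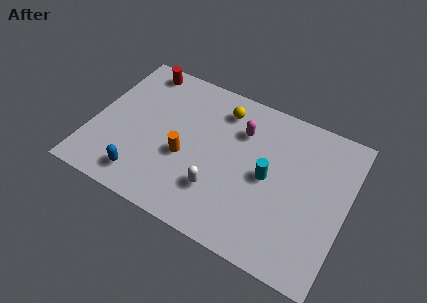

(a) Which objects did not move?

the white capsule and the yellow sphere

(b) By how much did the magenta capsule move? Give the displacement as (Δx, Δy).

(0.3, 1.1)

From the two frames, the magenta capsule sits at roughly (6.4, 4.6) before and (6.7, 5.7) after.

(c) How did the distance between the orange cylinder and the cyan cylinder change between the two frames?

+0.5

The distance was about 3.4 in the first image and 3.9 in the second, so they moved 0.5 units further apart.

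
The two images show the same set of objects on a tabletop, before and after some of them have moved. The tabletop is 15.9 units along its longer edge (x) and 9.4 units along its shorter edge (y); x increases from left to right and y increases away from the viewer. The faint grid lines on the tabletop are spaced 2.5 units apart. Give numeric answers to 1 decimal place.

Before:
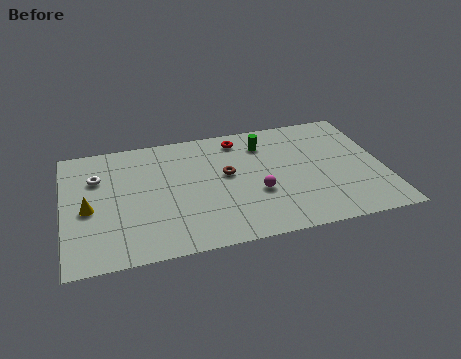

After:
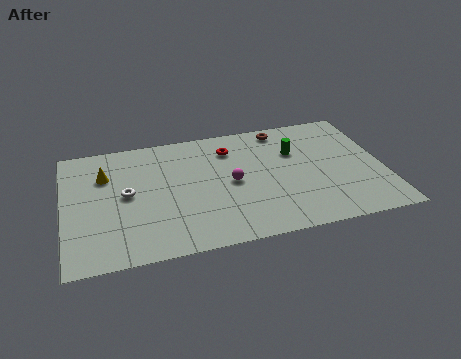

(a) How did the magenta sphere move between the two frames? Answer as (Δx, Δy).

(-1.2, 1.1)

The magenta sphere was at about (9.5, 3.5) and moved to about (8.3, 4.6).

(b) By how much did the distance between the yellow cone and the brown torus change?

+2.2

Before: roughly 7.0 units apart; after: 9.2. That's 2.2 units further apart.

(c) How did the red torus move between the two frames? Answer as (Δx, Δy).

(-0.5, -0.7)

From the two frames, the red torus sits at roughly (8.9, 8.0) before and (8.4, 7.3) after.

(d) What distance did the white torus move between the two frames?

2.1

From (1.7, 6.5) to (3.1, 4.9), the white torus covered √(1.4² + 1.6²) ≈ 2.1 units.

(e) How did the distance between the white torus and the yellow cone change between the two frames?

-0.4

The distance was about 2.4 in the first image and 2.0 in the second, so they moved 0.4 units closer together.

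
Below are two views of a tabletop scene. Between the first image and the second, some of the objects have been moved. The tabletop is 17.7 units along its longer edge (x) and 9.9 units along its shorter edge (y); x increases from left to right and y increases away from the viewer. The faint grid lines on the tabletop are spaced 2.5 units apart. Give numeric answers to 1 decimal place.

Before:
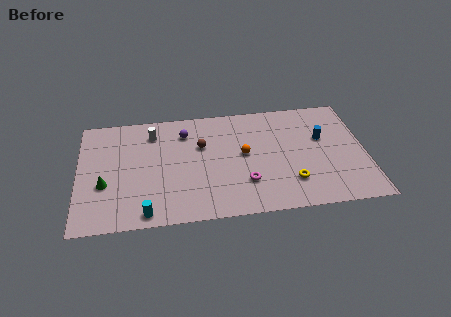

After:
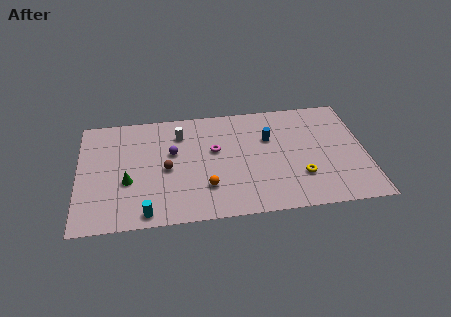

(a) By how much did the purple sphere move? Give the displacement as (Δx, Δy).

(-0.8, -1.7)

From the two frames, the purple sphere sits at roughly (6.6, 7.7) before and (5.8, 6.0) after.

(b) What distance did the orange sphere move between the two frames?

3.5

The orange sphere was near (10.2, 5.3) before and (7.8, 2.7) after, so it travelled √(2.4² + 2.6²) ≈ 3.5 units.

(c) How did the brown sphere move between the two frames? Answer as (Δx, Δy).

(-2.2, -1.8)

From the two frames, the brown sphere sits at roughly (7.6, 6.4) before and (5.4, 4.6) after.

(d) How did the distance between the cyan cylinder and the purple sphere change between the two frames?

-1.9

They were about 7.2 units apart before and 5.3 after — 1.9 units closer together.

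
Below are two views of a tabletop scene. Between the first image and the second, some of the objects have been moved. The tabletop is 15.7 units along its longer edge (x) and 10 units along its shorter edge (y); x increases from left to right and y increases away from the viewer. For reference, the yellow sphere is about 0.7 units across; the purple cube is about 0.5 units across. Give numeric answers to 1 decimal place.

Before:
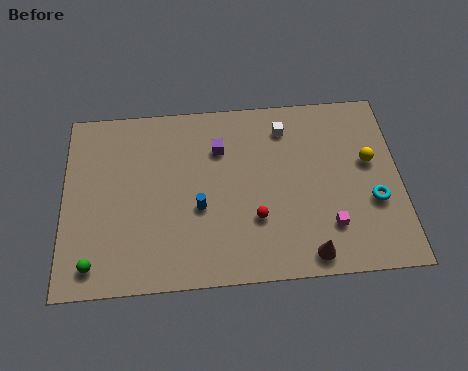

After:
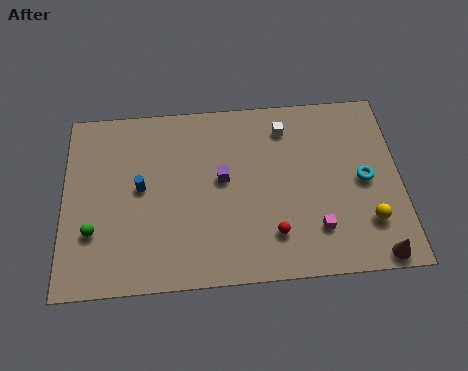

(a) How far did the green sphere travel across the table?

1.7

The green sphere moved from about (1.4, 1.4) to (1.4, 3.1), a distance of √(0.0² + 1.7²) ≈ 1.7.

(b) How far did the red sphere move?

1.2

From (8.9, 3.2) to (9.7, 2.3), the red sphere covered √(0.8² + 0.9²) ≈ 1.2 units.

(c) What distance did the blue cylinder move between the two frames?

3.0

The blue cylinder moved from about (6.3, 4.0) to (3.6, 5.3), a distance of √(2.7² + 1.3²) ≈ 3.0.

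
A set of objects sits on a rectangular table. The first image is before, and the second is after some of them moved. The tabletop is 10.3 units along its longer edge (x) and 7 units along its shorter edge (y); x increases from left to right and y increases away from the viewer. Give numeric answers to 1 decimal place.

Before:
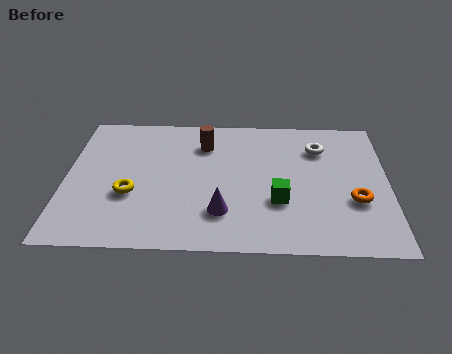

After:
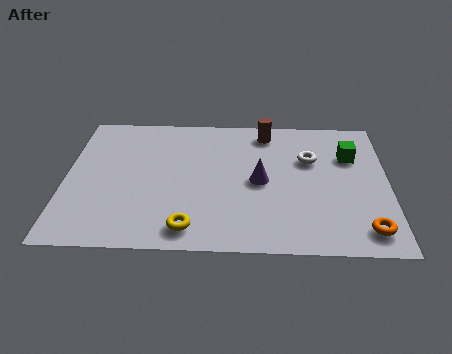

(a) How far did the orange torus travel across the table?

1.4

The orange torus moved from about (9.2, 2.5) to (9.5, 1.1), a distance of √(0.3² + 1.4²) ≈ 1.4.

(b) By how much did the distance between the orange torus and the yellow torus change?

-1.6

Before: roughly 7.1 units apart; after: 5.5. That's 1.6 units closer together.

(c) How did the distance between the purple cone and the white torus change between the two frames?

-2.6

They were about 4.6 units apart before and 2.0 after — 2.6 units closer together.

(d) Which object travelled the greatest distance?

the green cube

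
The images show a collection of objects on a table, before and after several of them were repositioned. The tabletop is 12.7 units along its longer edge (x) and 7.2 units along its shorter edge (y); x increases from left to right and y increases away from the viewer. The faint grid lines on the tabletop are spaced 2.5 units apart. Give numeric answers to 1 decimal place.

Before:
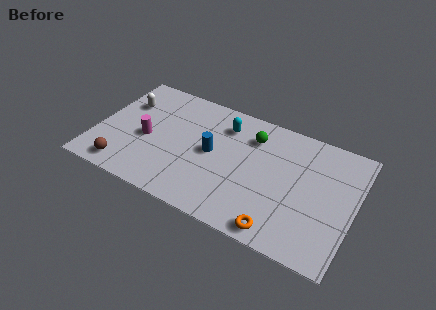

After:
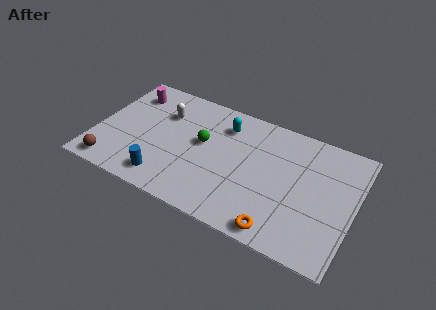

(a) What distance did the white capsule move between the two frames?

1.9

From (1.2, 5.0) to (3.1, 5.1), the white capsule covered √(1.9² + 0.1²) ≈ 1.9 units.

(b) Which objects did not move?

the cyan capsule and the orange torus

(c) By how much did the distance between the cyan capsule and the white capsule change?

-1.9

They were about 4.9 units apart before and 3.0 after — 1.9 units closer together.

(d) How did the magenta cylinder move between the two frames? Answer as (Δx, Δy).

(-1.2, 2.5)

The magenta cylinder was at about (2.5, 3.2) and moved to about (1.3, 5.7).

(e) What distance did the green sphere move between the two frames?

2.7

The green sphere was near (7.5, 5.5) before and (5.2, 4.1) after, so it travelled √(2.3² + 1.4²) ≈ 2.7 units.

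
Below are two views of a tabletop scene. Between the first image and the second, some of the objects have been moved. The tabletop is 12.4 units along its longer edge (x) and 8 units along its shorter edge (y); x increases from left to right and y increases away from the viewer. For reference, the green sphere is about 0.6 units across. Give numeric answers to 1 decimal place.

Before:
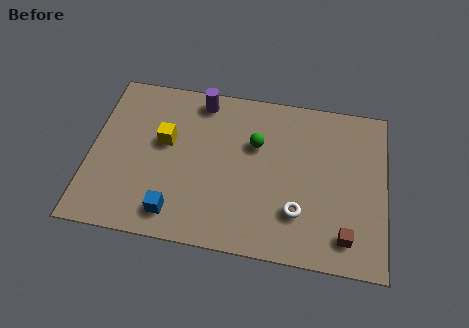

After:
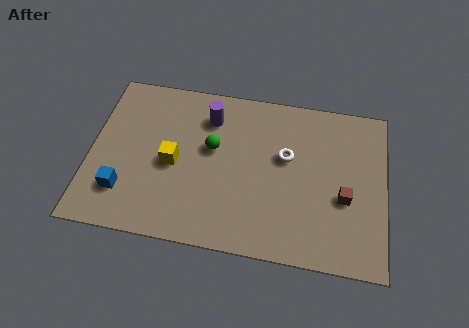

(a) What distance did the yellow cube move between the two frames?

1.1

From (3.1, 4.7) to (3.5, 3.7), the yellow cube covered √(0.4² + 1.0²) ≈ 1.1 units.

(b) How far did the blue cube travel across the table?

2.3

The blue cube moved from about (3.7, 1.3) to (1.5, 2.0), a distance of √(2.2² + 0.7²) ≈ 2.3.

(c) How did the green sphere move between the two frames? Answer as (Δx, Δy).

(-1.8, -0.5)

From the two frames, the green sphere sits at roughly (6.9, 5.2) before and (5.1, 4.7) after.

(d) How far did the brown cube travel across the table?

1.8

The brown cube moved from about (10.8, 1.4) to (10.7, 3.2), a distance of √(0.1² + 1.8²) ≈ 1.8.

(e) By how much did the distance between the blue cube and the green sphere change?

-0.5

The distance was about 5.0 in the first image and 4.5 in the second, so they moved 0.5 units closer together.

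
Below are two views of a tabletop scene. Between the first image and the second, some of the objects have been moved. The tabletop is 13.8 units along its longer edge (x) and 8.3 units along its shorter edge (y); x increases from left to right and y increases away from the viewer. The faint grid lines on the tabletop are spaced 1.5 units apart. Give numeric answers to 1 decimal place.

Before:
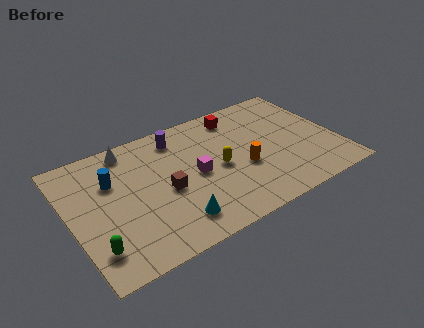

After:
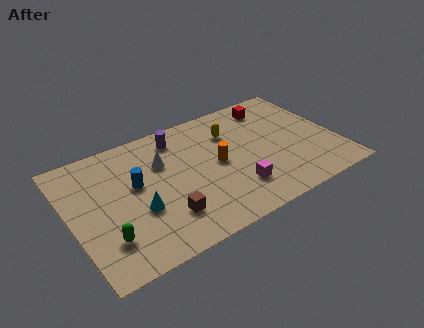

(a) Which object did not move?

the purple cylinder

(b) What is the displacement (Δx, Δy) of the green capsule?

(0.6, 0.3)

The green capsule started near (0.9, 1.8) and ended near (1.5, 2.1).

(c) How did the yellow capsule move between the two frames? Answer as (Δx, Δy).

(1.0, 2.1)

The yellow capsule started near (7.6, 3.9) and ended near (8.6, 6.0).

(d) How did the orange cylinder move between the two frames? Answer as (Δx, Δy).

(-1.2, 0.9)

The orange cylinder started near (8.8, 3.3) and ended near (7.6, 4.2).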